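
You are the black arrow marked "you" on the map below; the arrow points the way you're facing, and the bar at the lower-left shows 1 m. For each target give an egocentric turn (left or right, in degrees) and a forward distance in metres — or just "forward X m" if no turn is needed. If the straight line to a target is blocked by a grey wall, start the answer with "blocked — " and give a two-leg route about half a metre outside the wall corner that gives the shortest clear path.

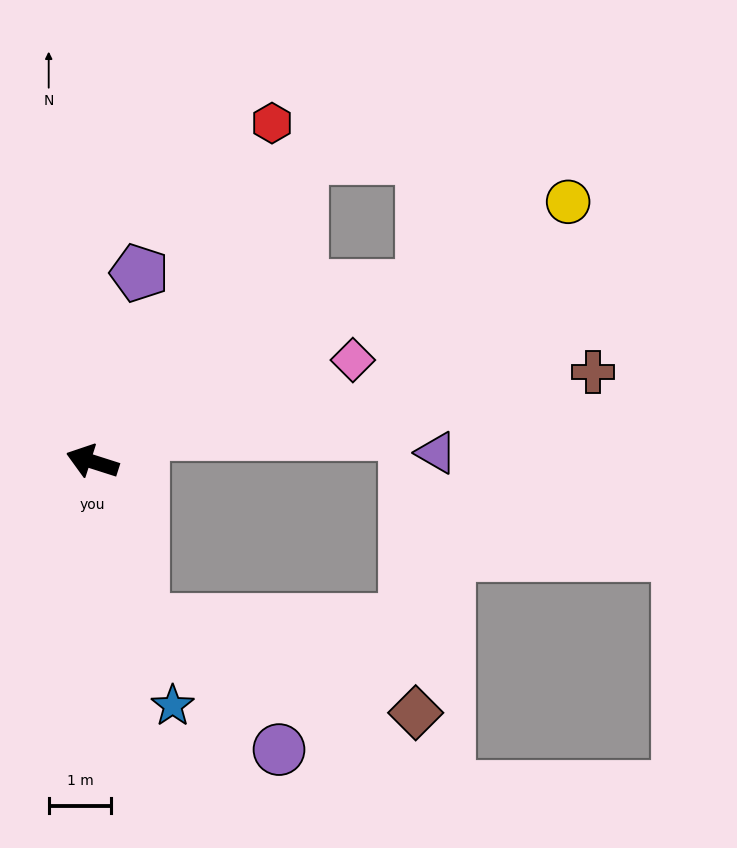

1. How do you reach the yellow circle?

turn right 134°, forward 8.6 m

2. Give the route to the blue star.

turn left 126°, forward 4.1 m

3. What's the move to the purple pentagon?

turn right 86°, forward 3.1 m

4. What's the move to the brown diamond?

blocked — turn left 125°, forward 2.6 m, then turn left 54°, forward 4.6 m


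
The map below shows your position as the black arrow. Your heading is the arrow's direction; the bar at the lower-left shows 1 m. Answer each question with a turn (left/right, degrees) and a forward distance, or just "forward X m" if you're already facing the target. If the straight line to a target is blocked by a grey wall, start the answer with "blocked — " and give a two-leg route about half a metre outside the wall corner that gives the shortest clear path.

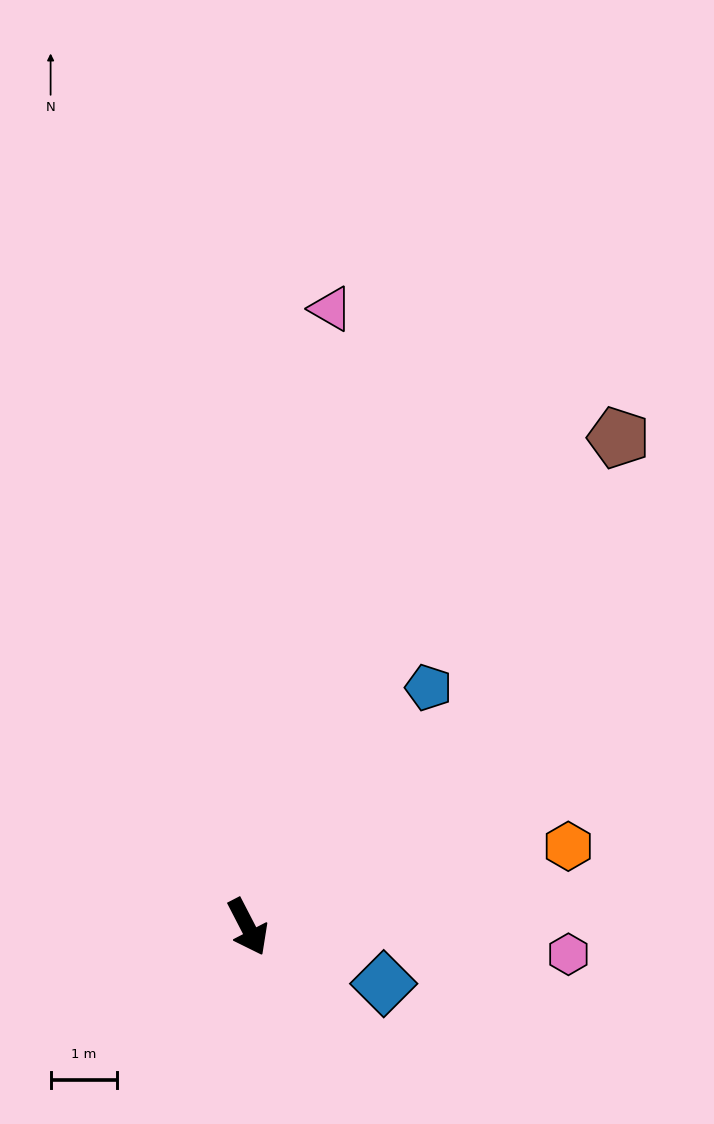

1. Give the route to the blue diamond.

turn left 40°, forward 2.2 m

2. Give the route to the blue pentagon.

turn left 116°, forward 4.5 m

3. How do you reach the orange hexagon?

turn left 77°, forward 4.9 m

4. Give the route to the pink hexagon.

turn left 58°, forward 4.8 m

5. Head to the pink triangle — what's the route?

turn left 145°, forward 9.3 m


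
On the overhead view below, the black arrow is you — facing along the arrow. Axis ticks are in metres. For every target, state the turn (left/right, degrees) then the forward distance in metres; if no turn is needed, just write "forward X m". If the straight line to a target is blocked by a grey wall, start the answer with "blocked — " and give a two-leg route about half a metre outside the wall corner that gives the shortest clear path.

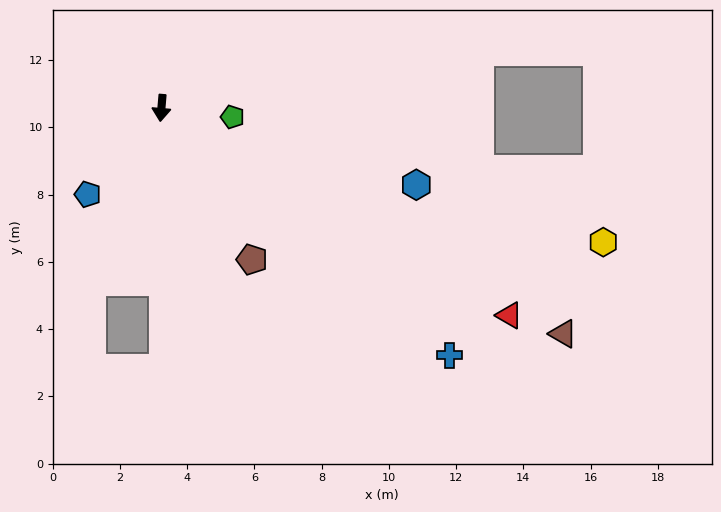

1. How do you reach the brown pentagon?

turn left 36°, forward 5.3 m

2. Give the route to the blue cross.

turn left 54°, forward 11.3 m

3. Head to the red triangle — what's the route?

turn left 64°, forward 12.1 m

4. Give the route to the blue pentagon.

turn right 36°, forward 3.4 m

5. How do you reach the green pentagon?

turn left 88°, forward 2.1 m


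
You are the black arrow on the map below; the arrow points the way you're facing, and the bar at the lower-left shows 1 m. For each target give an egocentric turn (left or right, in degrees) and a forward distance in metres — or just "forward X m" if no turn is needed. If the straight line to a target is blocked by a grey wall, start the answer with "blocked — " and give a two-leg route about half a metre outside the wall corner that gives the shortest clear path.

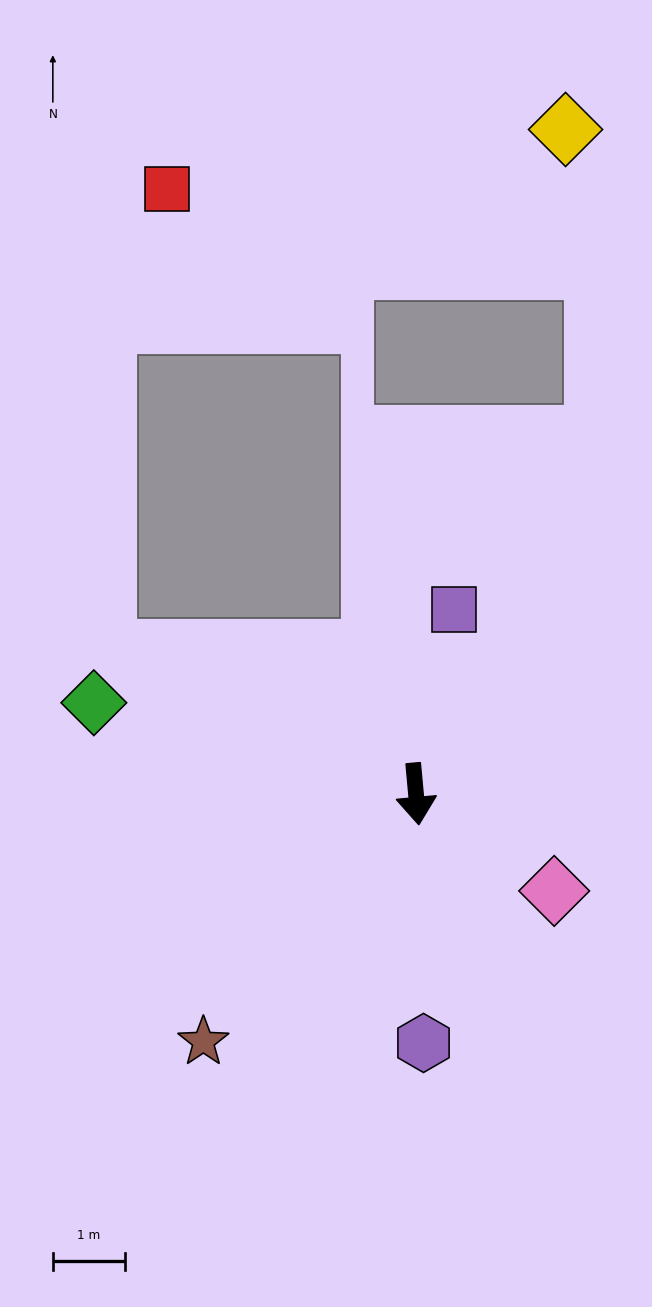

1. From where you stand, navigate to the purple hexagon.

turn right 4°, forward 3.5 m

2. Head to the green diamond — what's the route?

turn right 111°, forward 4.6 m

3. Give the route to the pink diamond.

turn left 50°, forward 2.3 m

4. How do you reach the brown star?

turn right 46°, forward 4.5 m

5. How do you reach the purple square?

turn left 163°, forward 2.6 m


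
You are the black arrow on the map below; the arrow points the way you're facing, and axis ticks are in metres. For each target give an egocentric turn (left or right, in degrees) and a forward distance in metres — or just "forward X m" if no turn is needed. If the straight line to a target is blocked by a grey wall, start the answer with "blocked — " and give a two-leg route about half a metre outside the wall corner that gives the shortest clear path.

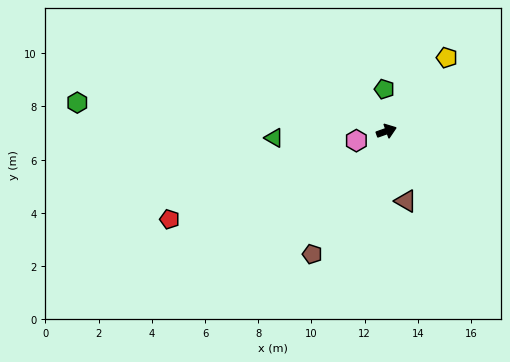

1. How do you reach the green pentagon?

turn left 73°, forward 1.6 m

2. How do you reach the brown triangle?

turn right 94°, forward 2.7 m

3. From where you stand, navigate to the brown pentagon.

turn right 141°, forward 5.4 m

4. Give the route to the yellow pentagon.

turn left 31°, forward 3.6 m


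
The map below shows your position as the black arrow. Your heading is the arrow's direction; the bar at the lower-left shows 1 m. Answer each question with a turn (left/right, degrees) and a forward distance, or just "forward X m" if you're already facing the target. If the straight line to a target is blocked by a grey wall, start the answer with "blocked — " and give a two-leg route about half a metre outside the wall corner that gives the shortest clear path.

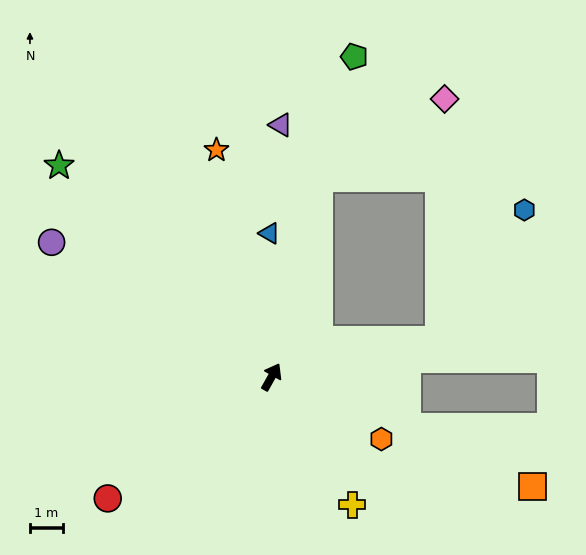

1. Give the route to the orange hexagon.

turn right 90°, forward 3.8 m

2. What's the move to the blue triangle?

turn left 30°, forward 4.3 m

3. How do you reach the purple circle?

turn left 88°, forward 7.8 m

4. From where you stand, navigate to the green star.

turn left 74°, forward 9.1 m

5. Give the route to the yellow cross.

turn right 118°, forward 4.6 m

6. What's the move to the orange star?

turn left 43°, forward 7.1 m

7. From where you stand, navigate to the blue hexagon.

blocked — turn right 48°, forward 5.2 m, then turn left 44°, forward 4.7 m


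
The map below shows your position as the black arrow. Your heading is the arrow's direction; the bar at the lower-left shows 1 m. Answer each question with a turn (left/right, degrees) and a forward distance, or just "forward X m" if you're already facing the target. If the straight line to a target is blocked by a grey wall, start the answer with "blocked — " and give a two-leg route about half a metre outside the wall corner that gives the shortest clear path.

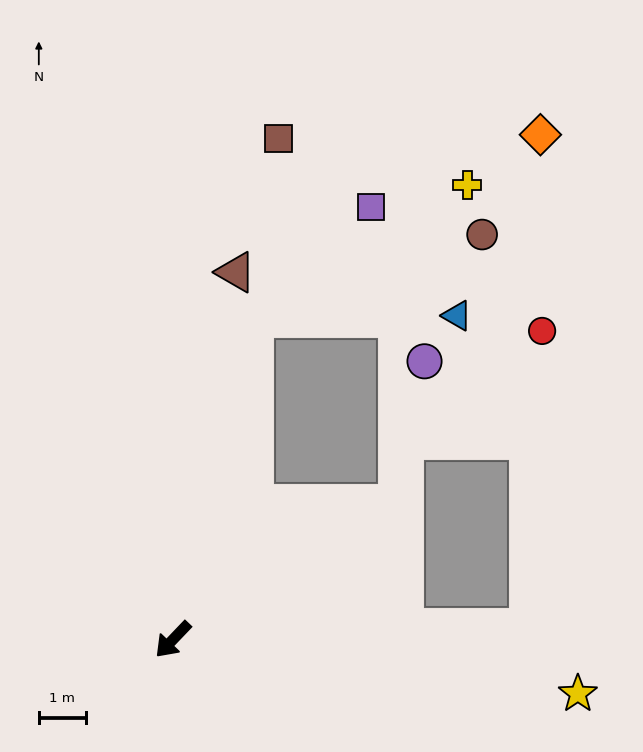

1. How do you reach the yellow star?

turn left 126°, forward 8.7 m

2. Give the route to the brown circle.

blocked — turn right 150°, forward 7.1 m, then turn right 56°, forward 5.2 m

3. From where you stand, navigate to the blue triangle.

blocked — turn right 150°, forward 7.1 m, then turn right 76°, forward 4.3 m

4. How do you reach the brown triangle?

turn right 146°, forward 8.0 m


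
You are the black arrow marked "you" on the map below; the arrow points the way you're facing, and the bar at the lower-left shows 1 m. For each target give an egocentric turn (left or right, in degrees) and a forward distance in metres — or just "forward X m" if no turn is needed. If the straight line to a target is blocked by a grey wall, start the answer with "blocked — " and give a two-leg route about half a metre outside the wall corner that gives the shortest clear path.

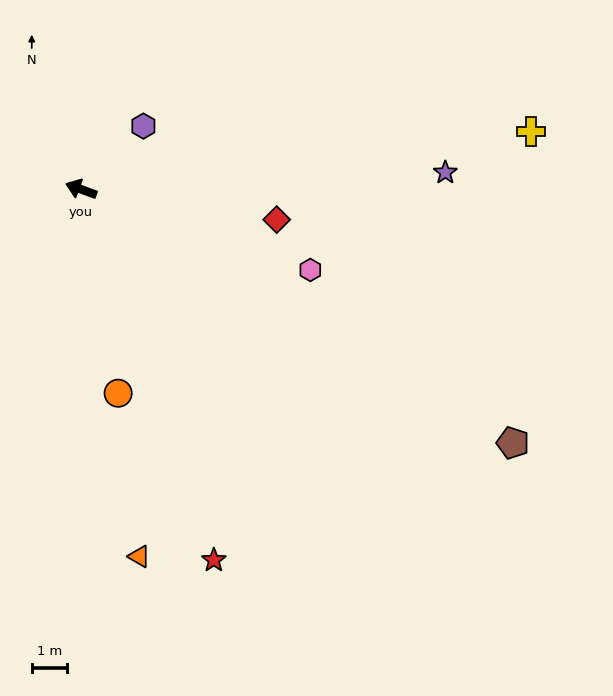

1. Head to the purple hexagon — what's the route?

turn right 114°, forward 2.5 m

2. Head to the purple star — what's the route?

turn right 157°, forward 10.2 m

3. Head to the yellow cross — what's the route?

turn right 153°, forward 12.7 m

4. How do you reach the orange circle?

turn left 120°, forward 5.8 m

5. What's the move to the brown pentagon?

turn left 170°, forward 14.0 m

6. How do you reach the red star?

turn left 130°, forward 11.1 m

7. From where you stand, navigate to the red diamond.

turn right 169°, forward 5.6 m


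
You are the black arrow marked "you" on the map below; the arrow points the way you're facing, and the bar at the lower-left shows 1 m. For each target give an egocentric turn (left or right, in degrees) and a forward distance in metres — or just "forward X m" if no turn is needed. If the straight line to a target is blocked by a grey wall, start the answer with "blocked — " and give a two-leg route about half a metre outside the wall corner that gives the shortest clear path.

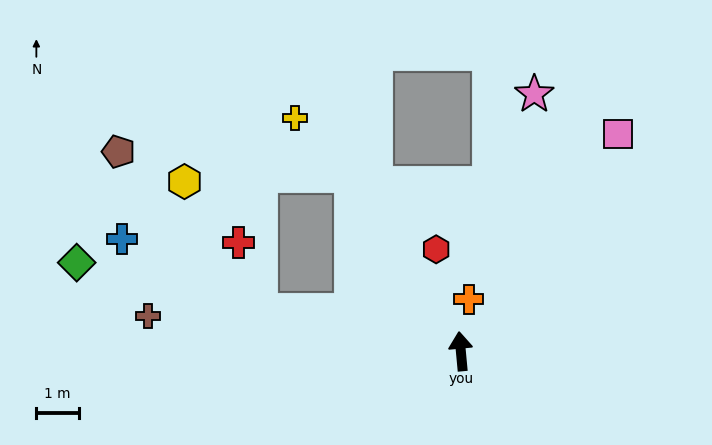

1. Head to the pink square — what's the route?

turn right 41°, forward 6.4 m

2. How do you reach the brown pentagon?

blocked — turn left 73°, forward 4.9 m, then turn right 37°, forward 5.0 m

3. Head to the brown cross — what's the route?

turn left 78°, forward 7.5 m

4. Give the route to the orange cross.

turn right 14°, forward 1.2 m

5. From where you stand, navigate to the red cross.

blocked — turn left 73°, forward 4.9 m, then turn right 61°, forward 1.7 m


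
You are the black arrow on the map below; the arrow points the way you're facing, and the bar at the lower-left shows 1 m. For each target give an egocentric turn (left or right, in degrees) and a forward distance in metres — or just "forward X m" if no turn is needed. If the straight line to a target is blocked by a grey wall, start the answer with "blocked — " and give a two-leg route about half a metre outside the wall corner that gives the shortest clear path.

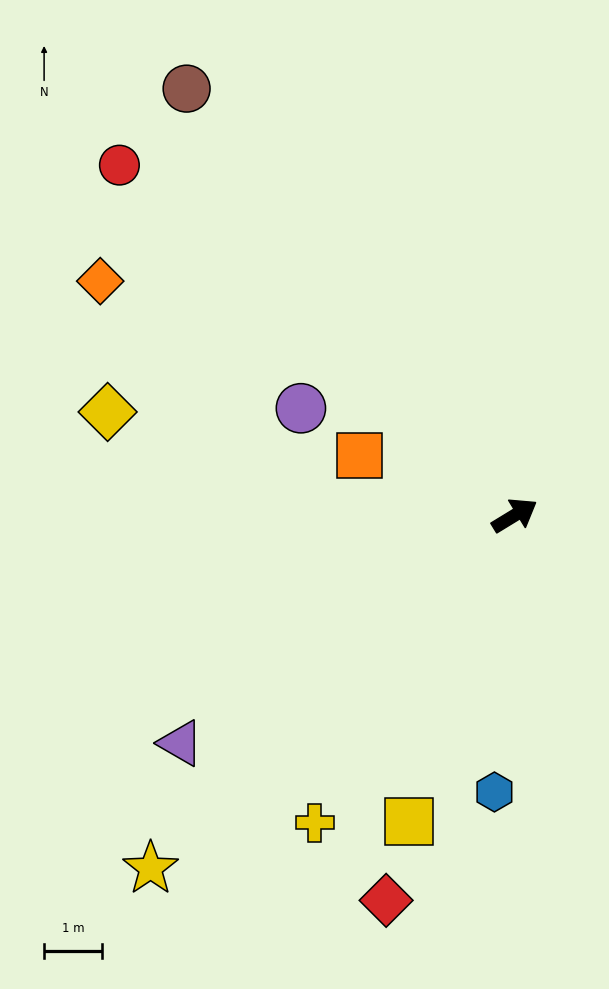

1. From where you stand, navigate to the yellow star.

turn right 167°, forward 8.7 m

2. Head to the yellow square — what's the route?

turn right 140°, forward 5.6 m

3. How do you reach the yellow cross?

turn right 154°, forward 6.3 m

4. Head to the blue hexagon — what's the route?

turn right 126°, forward 4.8 m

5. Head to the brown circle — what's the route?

turn left 96°, forward 9.3 m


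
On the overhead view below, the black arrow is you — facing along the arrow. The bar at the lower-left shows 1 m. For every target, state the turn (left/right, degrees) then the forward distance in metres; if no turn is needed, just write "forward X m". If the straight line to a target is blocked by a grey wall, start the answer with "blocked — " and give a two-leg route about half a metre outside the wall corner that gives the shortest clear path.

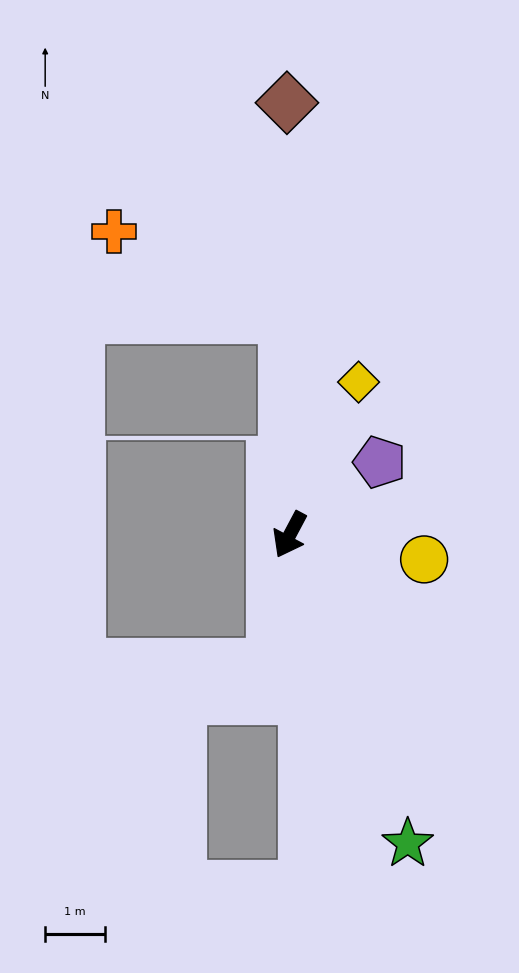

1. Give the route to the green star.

turn left 49°, forward 5.5 m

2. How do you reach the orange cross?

blocked — turn right 150°, forward 3.6 m, then turn left 61°, forward 3.2 m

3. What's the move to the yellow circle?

turn left 108°, forward 2.3 m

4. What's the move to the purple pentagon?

turn left 157°, forward 1.9 m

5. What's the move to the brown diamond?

turn right 152°, forward 7.2 m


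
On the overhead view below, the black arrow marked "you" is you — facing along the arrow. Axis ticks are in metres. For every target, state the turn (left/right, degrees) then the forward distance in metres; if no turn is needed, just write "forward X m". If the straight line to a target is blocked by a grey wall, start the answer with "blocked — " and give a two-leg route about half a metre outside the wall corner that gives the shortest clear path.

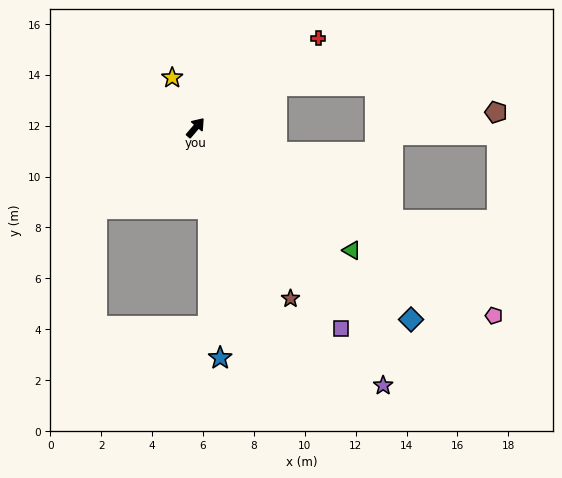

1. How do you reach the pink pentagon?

turn right 82°, forward 13.9 m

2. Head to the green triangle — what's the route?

turn right 88°, forward 7.8 m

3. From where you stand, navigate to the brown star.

turn right 110°, forward 7.7 m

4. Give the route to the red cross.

turn right 13°, forward 6.0 m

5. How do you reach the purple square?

turn right 104°, forward 9.8 m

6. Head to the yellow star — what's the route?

turn left 66°, forward 2.2 m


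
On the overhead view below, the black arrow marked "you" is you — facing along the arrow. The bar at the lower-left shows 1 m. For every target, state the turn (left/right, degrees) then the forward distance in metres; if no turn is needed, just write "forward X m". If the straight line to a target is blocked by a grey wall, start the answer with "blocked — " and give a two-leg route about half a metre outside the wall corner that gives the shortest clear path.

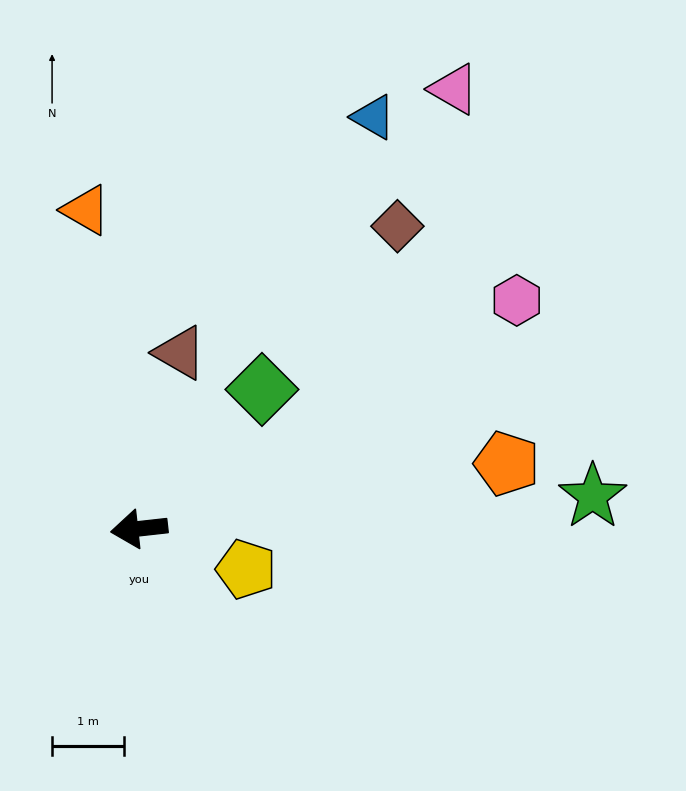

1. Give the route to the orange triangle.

turn right 87°, forward 4.5 m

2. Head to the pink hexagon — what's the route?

turn right 155°, forward 6.2 m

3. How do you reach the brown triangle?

turn right 109°, forward 2.5 m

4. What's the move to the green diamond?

turn right 138°, forward 2.6 m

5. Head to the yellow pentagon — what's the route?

turn left 153°, forward 1.6 m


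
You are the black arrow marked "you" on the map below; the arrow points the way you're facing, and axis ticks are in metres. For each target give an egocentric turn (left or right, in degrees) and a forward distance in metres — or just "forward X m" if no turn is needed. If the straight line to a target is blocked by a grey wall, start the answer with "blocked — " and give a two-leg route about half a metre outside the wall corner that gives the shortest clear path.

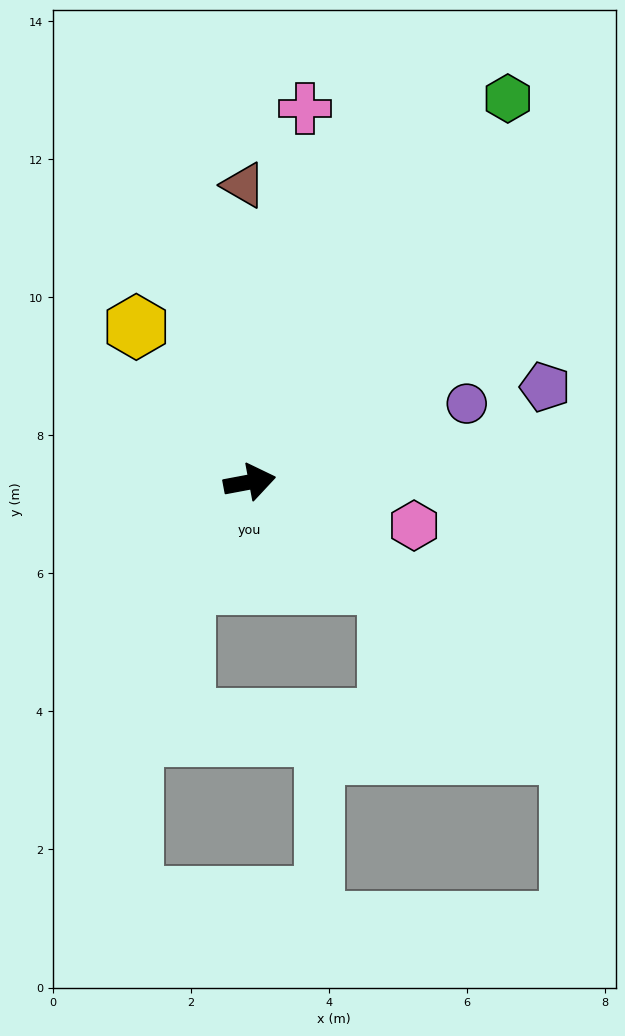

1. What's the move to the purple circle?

turn left 9°, forward 3.3 m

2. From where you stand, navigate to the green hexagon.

turn left 45°, forward 6.7 m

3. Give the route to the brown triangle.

turn left 81°, forward 4.3 m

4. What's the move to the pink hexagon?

turn right 25°, forward 2.5 m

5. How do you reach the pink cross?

turn left 71°, forward 5.5 m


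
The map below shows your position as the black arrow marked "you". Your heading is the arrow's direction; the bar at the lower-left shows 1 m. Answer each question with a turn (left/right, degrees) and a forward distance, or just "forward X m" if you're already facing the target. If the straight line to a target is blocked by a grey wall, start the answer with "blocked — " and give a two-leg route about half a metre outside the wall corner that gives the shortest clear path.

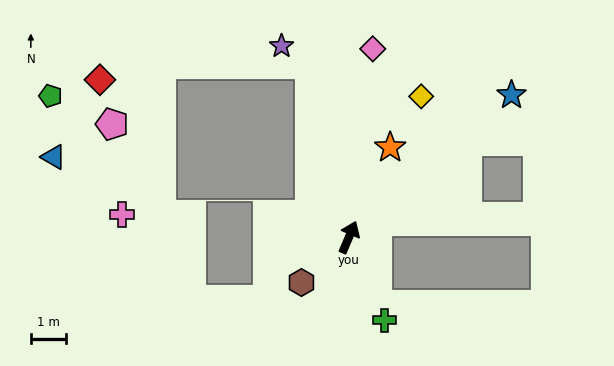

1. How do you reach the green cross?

turn right 134°, forward 2.6 m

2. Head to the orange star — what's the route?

forward 2.8 m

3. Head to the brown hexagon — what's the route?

turn left 157°, forward 1.9 m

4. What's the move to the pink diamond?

turn left 16°, forward 5.4 m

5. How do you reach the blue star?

turn right 26°, forward 6.1 m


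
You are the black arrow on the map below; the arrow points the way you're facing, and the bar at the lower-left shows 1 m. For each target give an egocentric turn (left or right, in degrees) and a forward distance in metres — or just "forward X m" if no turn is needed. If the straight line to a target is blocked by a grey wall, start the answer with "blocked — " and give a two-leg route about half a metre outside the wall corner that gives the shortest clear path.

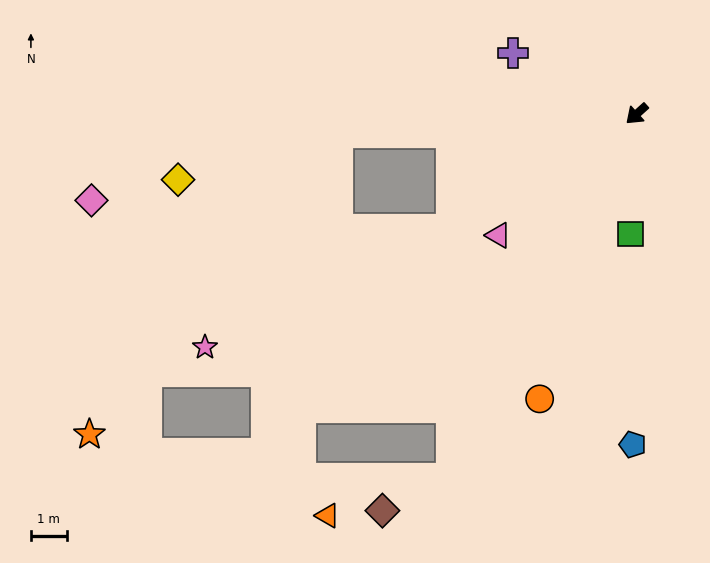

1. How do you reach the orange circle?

turn left 29°, forward 8.4 m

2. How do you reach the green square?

turn left 45°, forward 3.4 m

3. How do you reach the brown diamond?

blocked — turn left 21°, forward 11.5 m, then turn right 38°, forward 2.1 m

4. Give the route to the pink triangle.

forward 5.2 m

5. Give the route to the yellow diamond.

blocked — turn right 38°, forward 8.4 m, then turn left 12°, forward 4.7 m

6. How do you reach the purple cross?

turn right 68°, forward 3.9 m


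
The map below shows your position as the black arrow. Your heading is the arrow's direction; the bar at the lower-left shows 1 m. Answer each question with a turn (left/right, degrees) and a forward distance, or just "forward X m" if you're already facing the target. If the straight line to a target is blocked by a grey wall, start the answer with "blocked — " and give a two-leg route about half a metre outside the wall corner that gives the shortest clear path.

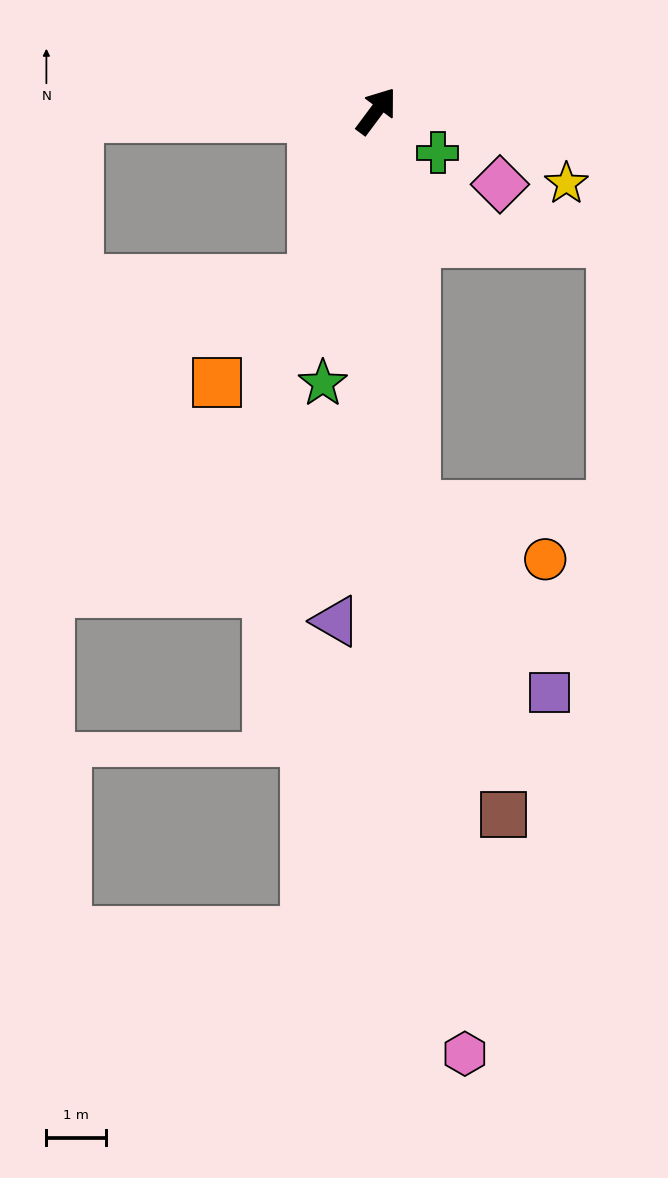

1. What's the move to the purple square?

blocked — turn right 138°, forward 6.7 m, then turn left 30°, forward 3.9 m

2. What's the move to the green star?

turn right 154°, forward 4.7 m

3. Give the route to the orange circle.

blocked — turn right 138°, forward 6.7 m, then turn left 62°, forward 2.4 m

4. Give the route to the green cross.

turn right 87°, forward 1.2 m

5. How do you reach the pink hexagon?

turn right 138°, forward 15.9 m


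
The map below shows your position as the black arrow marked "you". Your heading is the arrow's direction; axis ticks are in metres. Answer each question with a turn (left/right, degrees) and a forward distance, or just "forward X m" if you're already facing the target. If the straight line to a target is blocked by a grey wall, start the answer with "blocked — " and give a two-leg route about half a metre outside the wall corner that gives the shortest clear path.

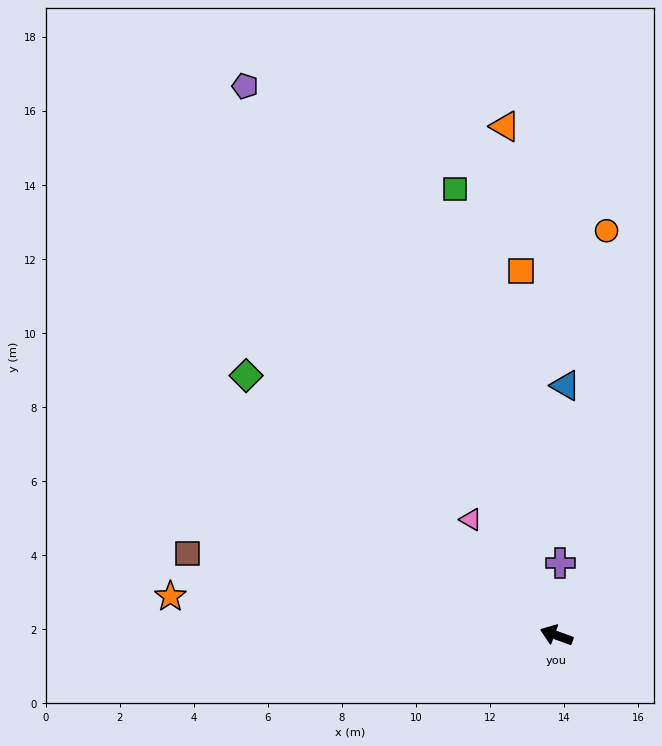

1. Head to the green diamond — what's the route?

turn right 20°, forward 10.9 m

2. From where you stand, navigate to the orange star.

turn left 14°, forward 10.5 m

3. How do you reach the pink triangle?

turn right 33°, forward 3.9 m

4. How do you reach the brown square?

turn left 8°, forward 10.2 m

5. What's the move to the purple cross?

turn right 73°, forward 2.0 m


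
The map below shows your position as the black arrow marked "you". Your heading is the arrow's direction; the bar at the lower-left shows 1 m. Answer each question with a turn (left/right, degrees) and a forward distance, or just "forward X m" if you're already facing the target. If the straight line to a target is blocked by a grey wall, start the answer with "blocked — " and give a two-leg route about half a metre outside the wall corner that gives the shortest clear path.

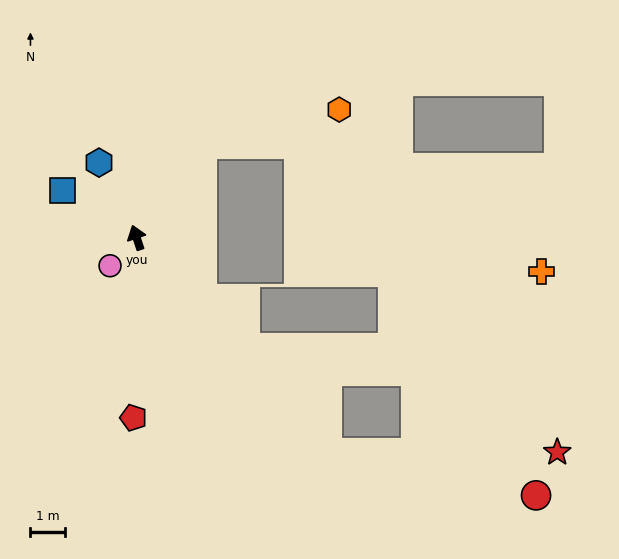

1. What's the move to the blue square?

turn left 39°, forward 2.5 m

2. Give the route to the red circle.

blocked — turn right 157°, forward 8.3 m, then turn left 37°, forward 6.2 m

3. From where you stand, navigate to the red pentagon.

turn left 161°, forward 5.2 m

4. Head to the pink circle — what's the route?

turn left 118°, forward 1.1 m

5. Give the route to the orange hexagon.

blocked — turn right 54°, forward 3.3 m, then turn right 40°, forward 4.1 m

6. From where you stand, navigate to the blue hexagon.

turn left 8°, forward 2.4 m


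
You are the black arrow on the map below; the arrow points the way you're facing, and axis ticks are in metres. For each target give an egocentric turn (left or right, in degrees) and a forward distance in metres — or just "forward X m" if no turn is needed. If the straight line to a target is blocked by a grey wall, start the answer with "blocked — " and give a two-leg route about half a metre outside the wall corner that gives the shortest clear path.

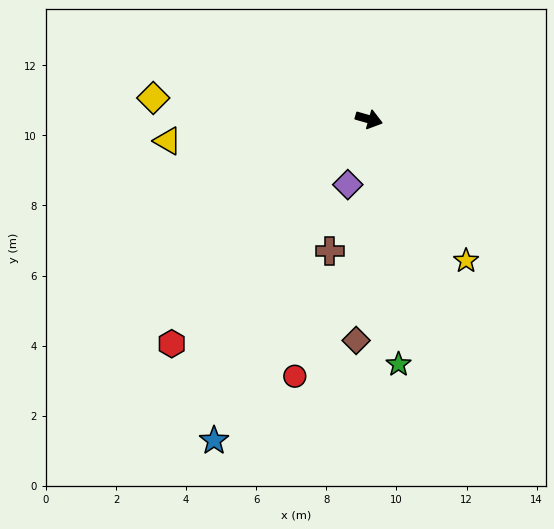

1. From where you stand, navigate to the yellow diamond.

turn right 170°, forward 6.2 m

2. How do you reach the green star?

turn right 67°, forward 7.0 m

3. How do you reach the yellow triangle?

turn right 158°, forward 5.8 m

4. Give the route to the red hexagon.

turn right 115°, forward 8.5 m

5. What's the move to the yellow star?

turn right 40°, forward 4.9 m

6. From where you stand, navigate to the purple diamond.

turn right 92°, forward 2.0 m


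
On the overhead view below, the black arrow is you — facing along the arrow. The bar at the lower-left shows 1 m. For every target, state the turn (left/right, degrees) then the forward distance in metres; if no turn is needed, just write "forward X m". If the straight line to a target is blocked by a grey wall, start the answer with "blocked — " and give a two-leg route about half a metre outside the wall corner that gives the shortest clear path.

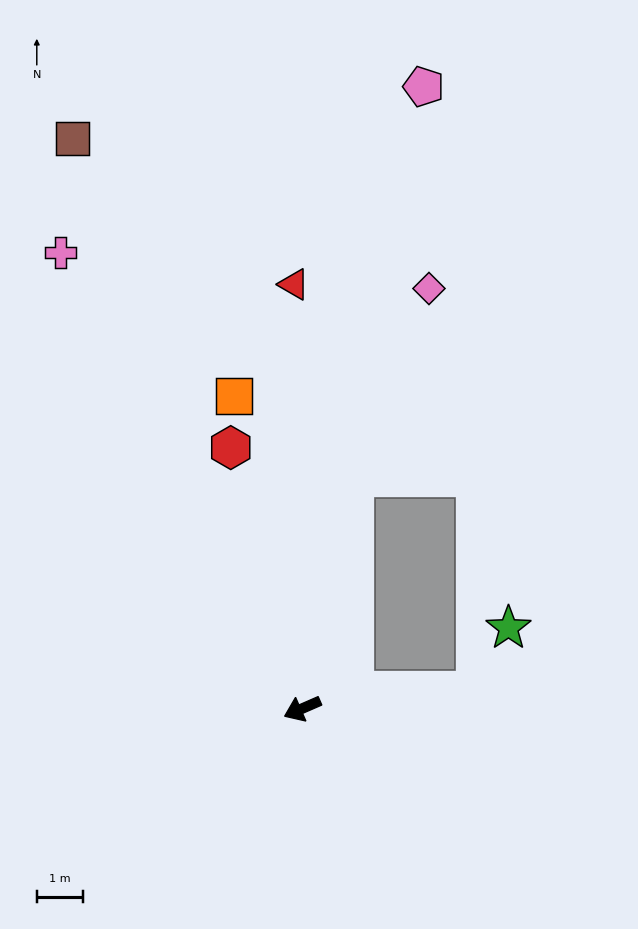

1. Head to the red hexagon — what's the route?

turn right 98°, forward 5.8 m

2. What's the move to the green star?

blocked — turn left 162°, forward 3.8 m, then turn left 57°, forward 1.5 m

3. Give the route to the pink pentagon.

turn right 125°, forward 13.7 m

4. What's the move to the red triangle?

turn right 112°, forward 9.2 m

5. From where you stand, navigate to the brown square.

turn right 92°, forward 13.3 m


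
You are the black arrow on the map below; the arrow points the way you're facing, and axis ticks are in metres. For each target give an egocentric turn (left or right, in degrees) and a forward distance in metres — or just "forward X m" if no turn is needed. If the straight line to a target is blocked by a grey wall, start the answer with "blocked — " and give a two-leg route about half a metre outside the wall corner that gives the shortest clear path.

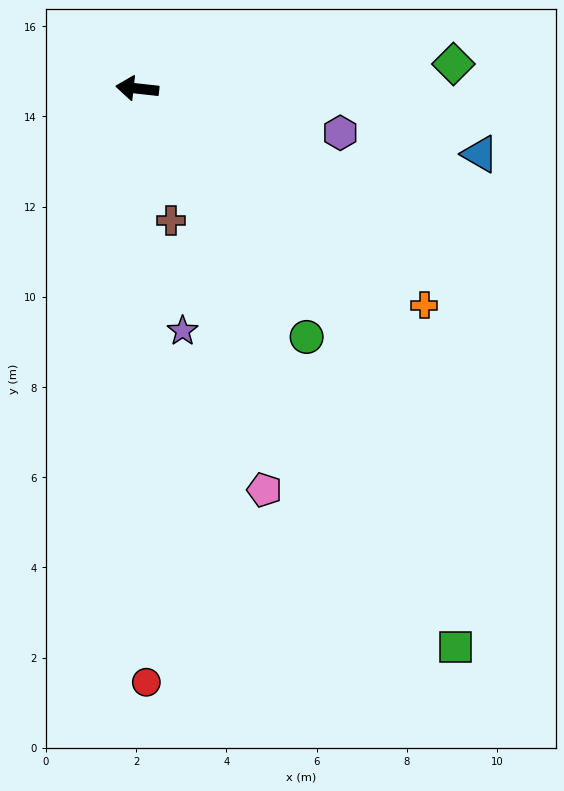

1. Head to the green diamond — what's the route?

turn right 169°, forward 7.0 m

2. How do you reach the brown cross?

turn left 111°, forward 3.0 m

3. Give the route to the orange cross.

turn left 149°, forward 8.0 m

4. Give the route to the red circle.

turn left 97°, forward 13.2 m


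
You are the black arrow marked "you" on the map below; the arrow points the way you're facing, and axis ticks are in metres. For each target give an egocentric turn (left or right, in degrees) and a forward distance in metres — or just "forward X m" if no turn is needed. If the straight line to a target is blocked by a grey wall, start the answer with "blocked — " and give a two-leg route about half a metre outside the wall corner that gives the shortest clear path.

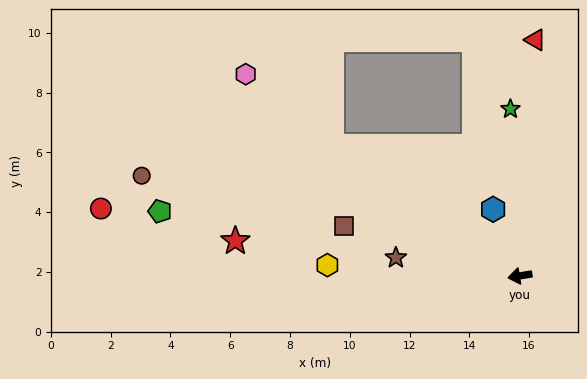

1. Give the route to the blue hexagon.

turn right 77°, forward 2.4 m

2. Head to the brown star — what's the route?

turn right 18°, forward 4.2 m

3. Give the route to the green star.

turn right 96°, forward 5.6 m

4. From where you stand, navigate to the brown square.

turn right 25°, forward 6.1 m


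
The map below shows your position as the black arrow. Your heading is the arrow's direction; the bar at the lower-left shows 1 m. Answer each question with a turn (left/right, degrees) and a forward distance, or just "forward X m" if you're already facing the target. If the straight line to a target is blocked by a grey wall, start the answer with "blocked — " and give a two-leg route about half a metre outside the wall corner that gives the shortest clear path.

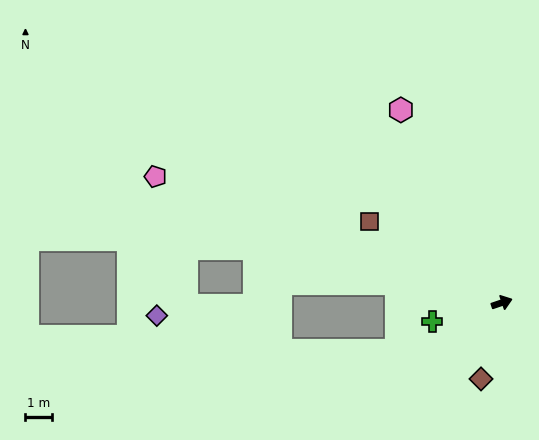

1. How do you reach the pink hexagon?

turn left 99°, forward 8.2 m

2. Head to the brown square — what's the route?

turn left 130°, forward 5.8 m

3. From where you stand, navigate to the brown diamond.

turn right 124°, forward 3.0 m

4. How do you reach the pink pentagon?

turn left 141°, forward 13.9 m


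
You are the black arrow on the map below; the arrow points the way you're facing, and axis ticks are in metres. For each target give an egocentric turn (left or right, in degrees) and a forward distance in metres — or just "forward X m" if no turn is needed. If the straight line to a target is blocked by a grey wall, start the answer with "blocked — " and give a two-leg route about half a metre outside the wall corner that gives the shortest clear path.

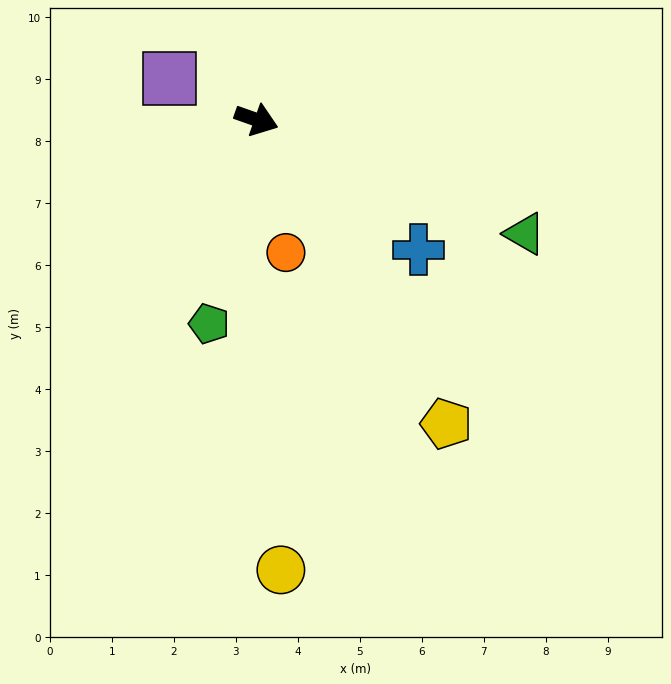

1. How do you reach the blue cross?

turn right 19°, forward 3.3 m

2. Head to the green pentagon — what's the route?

turn right 84°, forward 3.4 m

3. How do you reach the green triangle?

turn right 4°, forward 4.7 m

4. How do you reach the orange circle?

turn right 58°, forward 2.2 m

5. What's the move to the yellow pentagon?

turn right 39°, forward 5.8 m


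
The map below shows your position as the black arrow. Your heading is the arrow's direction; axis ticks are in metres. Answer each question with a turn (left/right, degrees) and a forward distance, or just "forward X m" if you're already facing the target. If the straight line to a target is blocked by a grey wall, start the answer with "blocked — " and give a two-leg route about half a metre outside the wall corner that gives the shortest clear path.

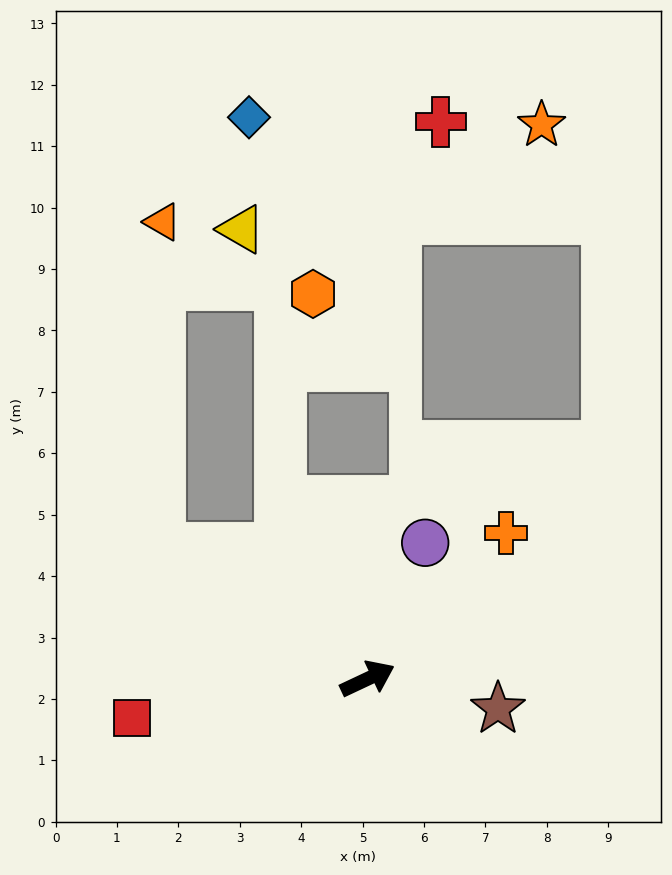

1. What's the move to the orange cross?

turn left 21°, forward 3.3 m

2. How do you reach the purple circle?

turn left 42°, forward 2.4 m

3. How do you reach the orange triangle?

blocked — turn left 123°, forward 4.0 m, then turn right 59°, forward 5.3 m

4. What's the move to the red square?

turn left 164°, forward 3.9 m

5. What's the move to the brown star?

turn right 38°, forward 2.2 m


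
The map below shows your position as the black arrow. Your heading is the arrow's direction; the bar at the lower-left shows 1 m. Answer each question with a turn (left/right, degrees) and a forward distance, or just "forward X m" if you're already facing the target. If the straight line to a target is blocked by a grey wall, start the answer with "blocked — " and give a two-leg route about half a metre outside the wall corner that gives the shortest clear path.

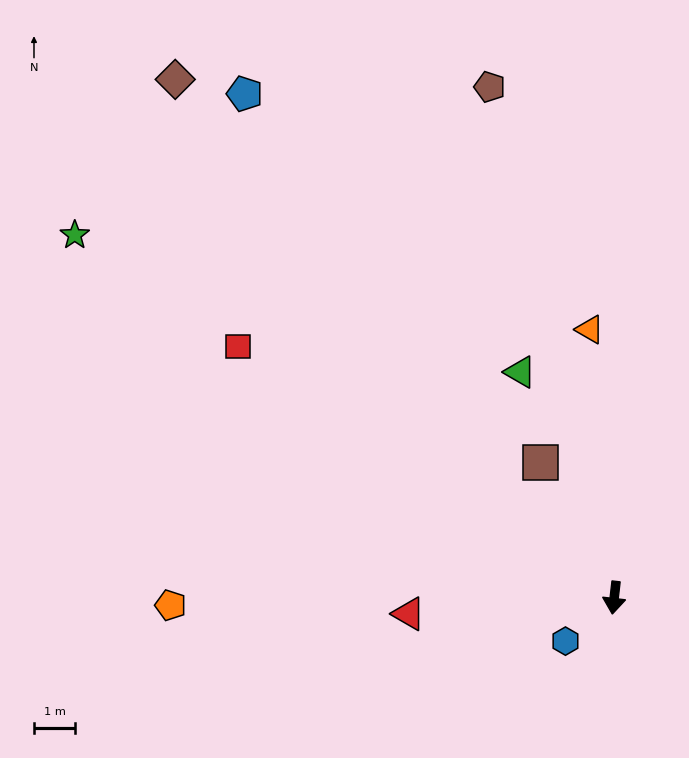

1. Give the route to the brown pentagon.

turn right 160°, forward 12.7 m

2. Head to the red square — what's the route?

turn right 117°, forward 10.9 m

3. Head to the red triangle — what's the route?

turn right 79°, forward 5.0 m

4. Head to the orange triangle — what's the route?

turn right 168°, forward 6.5 m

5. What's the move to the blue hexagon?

turn right 42°, forward 1.6 m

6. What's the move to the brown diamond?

turn right 133°, forward 16.4 m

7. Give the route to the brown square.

turn right 145°, forward 3.7 m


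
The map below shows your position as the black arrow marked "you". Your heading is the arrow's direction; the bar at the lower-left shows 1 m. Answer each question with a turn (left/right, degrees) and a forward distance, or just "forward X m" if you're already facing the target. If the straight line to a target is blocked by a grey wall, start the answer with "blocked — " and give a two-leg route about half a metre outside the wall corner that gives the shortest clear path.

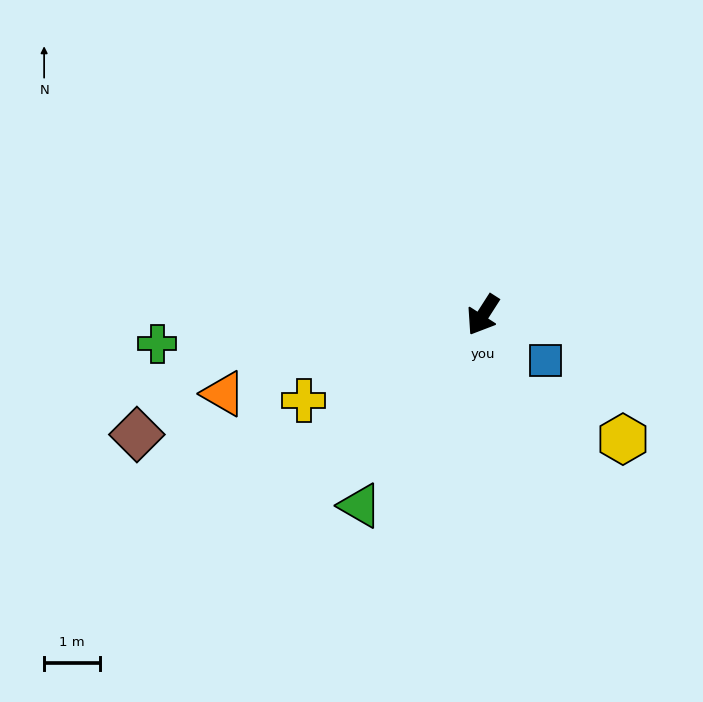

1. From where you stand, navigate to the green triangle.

forward 4.1 m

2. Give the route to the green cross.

turn right 52°, forward 5.8 m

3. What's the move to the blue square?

turn left 87°, forward 1.4 m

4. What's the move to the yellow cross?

turn right 32°, forward 3.5 m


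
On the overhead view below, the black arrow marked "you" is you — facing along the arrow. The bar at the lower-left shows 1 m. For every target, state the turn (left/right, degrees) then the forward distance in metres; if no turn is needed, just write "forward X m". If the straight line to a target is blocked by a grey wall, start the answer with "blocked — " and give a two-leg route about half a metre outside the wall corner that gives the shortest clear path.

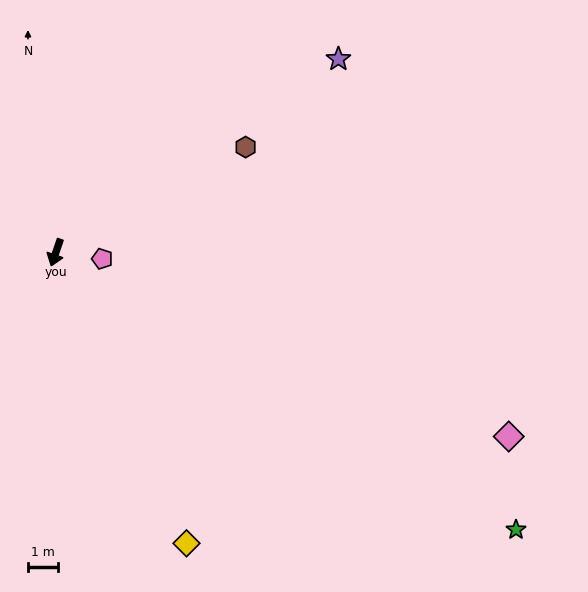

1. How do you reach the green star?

turn left 78°, forward 17.9 m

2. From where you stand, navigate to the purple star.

turn left 143°, forward 11.4 m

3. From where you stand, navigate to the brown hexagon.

turn left 138°, forward 7.2 m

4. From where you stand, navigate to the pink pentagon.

turn left 101°, forward 1.6 m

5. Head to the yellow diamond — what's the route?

turn left 43°, forward 10.6 m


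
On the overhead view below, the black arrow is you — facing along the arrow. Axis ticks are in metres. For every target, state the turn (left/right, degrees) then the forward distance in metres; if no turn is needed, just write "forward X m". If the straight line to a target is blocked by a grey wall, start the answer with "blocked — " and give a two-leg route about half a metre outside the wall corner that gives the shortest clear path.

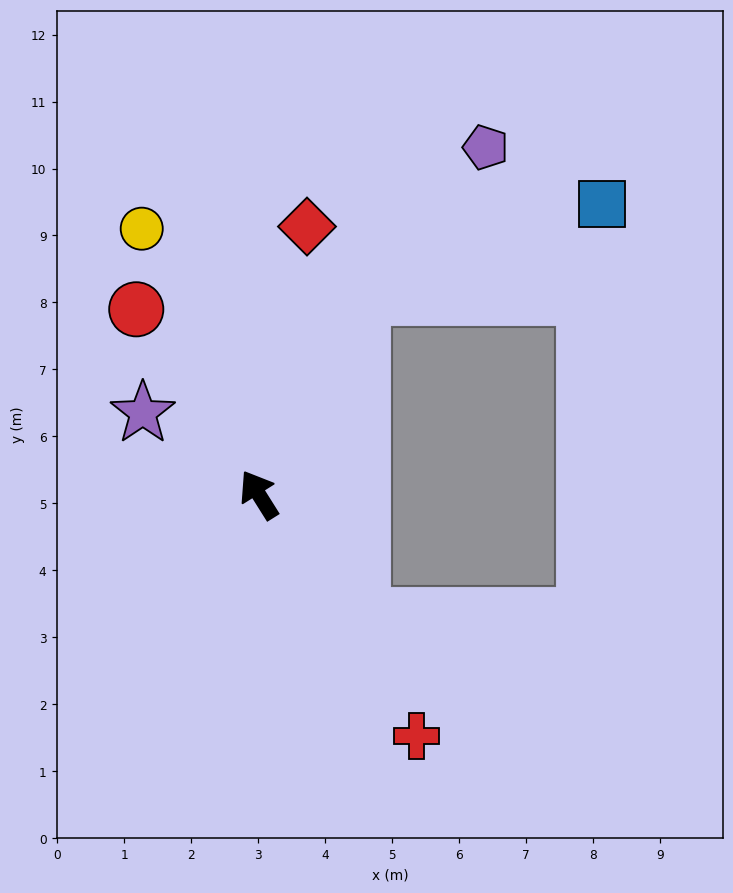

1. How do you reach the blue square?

blocked — turn right 60°, forward 3.3 m, then turn right 41°, forward 3.9 m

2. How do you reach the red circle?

forward 3.3 m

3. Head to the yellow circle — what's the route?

turn right 8°, forward 4.3 m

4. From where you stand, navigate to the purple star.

turn left 23°, forward 2.1 m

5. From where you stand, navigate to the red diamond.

turn right 42°, forward 4.1 m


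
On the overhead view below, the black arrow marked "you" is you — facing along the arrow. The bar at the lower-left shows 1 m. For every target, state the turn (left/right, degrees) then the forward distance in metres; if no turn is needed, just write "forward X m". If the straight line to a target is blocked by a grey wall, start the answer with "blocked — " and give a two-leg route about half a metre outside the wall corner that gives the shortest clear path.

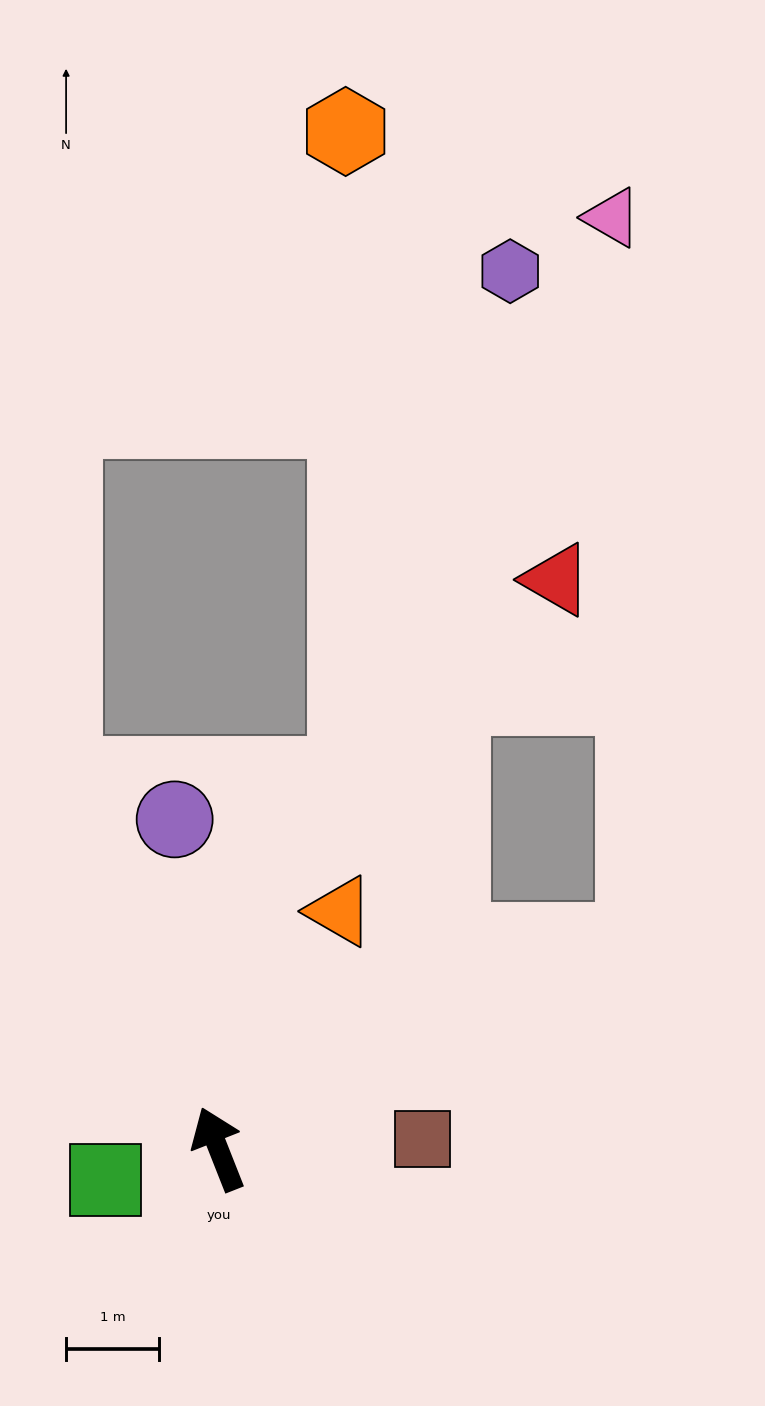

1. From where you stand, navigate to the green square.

turn left 84°, forward 1.3 m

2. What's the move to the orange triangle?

turn right 49°, forward 2.9 m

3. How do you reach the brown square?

turn right 109°, forward 2.2 m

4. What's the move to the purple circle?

turn right 14°, forward 3.6 m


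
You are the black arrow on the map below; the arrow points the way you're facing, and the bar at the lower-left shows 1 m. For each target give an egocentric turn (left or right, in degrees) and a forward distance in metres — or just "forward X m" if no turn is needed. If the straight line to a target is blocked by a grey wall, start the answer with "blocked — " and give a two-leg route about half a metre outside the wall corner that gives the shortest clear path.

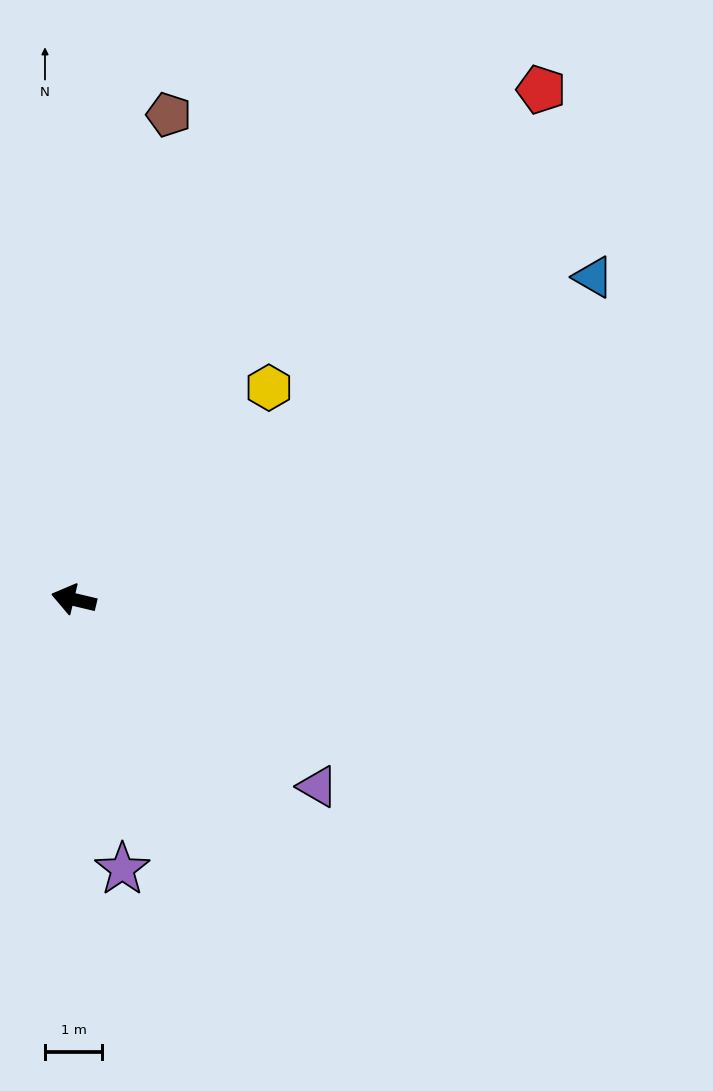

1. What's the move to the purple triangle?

turn left 156°, forward 5.4 m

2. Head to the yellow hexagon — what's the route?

turn right 119°, forward 5.0 m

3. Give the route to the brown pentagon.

turn right 88°, forward 8.7 m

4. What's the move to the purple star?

turn left 114°, forward 4.8 m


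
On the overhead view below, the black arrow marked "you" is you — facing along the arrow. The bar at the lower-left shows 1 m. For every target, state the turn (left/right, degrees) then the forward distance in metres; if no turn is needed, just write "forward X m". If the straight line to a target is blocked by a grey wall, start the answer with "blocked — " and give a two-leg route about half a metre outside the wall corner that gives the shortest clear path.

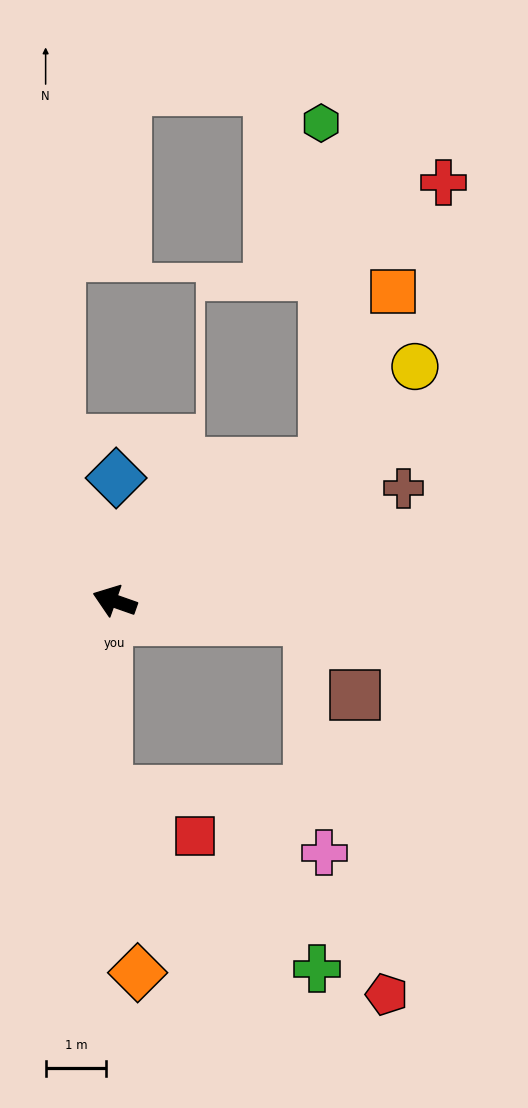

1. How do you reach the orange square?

blocked — turn right 127°, forward 4.1 m, then turn left 35°, forward 3.1 m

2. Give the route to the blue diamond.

turn right 71°, forward 2.0 m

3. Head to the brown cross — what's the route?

turn right 139°, forward 5.1 m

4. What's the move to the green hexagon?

blocked — turn right 127°, forward 4.1 m, then turn left 57°, forward 5.6 m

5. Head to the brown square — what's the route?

blocked — turn right 166°, forward 3.2 m, then turn right 53°, forward 1.4 m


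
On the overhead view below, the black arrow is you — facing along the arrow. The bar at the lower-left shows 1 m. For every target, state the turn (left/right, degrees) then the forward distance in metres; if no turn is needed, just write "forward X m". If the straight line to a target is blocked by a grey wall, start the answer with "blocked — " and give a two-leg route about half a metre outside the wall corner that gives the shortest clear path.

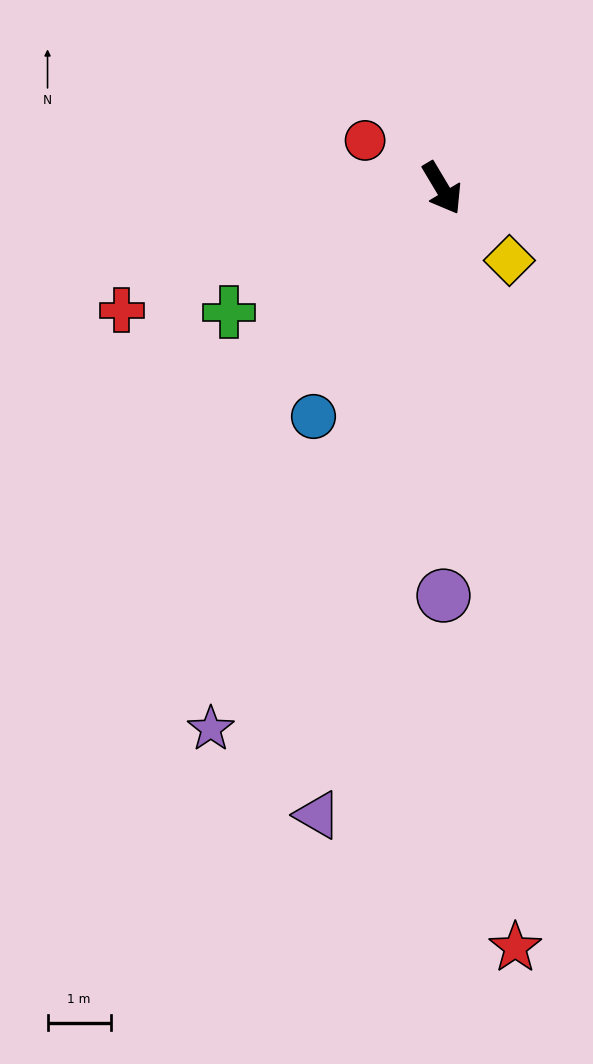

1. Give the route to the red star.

turn right 25°, forward 12.1 m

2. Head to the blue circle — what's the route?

turn right 60°, forward 4.2 m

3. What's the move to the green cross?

turn right 91°, forward 3.9 m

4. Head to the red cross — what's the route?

turn right 100°, forward 5.4 m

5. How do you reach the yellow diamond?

turn left 12°, forward 1.6 m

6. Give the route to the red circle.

turn right 153°, forward 1.4 m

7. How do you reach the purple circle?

turn right 31°, forward 6.5 m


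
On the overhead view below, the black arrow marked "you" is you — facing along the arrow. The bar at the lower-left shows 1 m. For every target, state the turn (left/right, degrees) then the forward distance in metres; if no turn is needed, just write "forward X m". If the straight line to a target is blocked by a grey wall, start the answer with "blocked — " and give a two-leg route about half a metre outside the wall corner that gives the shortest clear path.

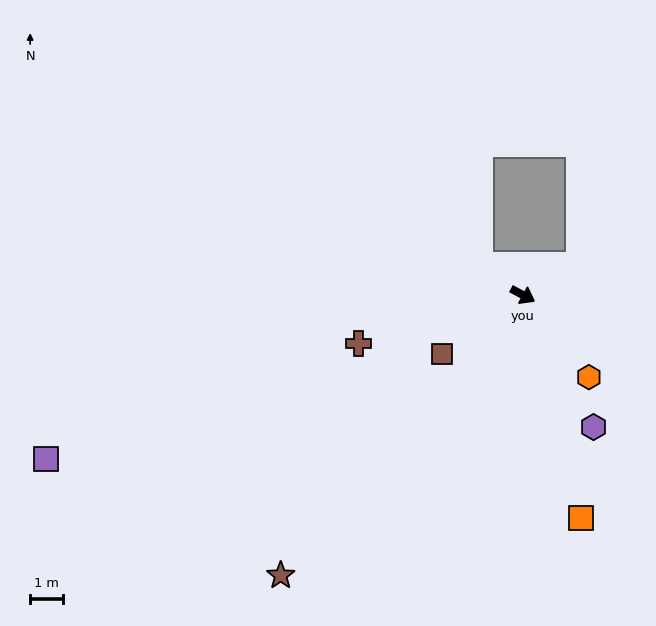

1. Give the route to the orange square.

turn right 47°, forward 7.0 m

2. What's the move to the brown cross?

turn right 135°, forward 5.2 m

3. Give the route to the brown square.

turn right 115°, forward 3.0 m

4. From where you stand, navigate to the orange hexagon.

turn right 23°, forward 3.2 m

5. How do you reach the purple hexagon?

turn right 33°, forward 4.5 m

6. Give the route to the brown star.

turn right 102°, forward 11.2 m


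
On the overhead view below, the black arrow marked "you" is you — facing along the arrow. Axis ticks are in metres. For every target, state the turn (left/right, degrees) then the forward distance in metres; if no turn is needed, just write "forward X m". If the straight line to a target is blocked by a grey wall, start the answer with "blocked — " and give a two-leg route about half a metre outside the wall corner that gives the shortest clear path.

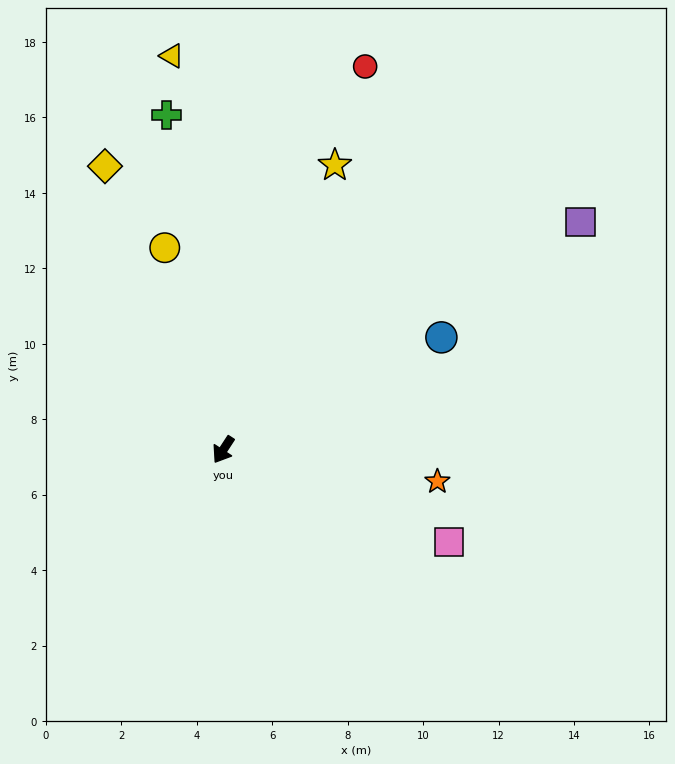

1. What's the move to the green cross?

turn right 137°, forward 9.0 m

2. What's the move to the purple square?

turn left 156°, forward 11.2 m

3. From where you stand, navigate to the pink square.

turn left 101°, forward 6.5 m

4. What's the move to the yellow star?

turn right 168°, forward 8.1 m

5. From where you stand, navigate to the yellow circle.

turn right 131°, forward 5.6 m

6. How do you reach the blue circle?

turn left 150°, forward 6.5 m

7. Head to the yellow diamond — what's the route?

turn right 124°, forward 8.1 m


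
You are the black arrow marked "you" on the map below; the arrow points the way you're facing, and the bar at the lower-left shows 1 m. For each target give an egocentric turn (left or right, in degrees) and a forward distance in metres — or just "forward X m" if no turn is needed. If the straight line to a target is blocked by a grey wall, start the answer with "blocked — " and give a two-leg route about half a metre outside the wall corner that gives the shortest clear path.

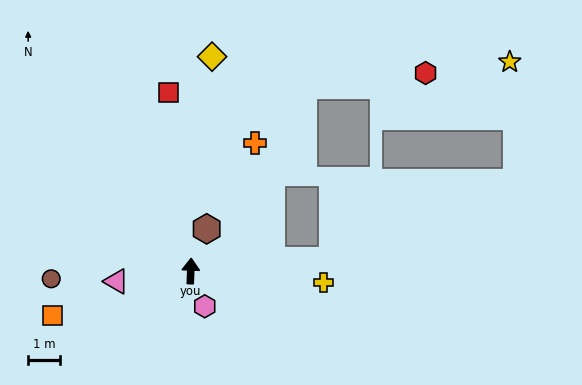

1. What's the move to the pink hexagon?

turn right 156°, forward 1.2 m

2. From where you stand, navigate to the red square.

turn left 9°, forward 5.7 m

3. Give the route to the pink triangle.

turn left 100°, forward 2.4 m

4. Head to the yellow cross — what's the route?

turn right 93°, forward 4.2 m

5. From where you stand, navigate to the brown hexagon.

turn right 19°, forward 1.4 m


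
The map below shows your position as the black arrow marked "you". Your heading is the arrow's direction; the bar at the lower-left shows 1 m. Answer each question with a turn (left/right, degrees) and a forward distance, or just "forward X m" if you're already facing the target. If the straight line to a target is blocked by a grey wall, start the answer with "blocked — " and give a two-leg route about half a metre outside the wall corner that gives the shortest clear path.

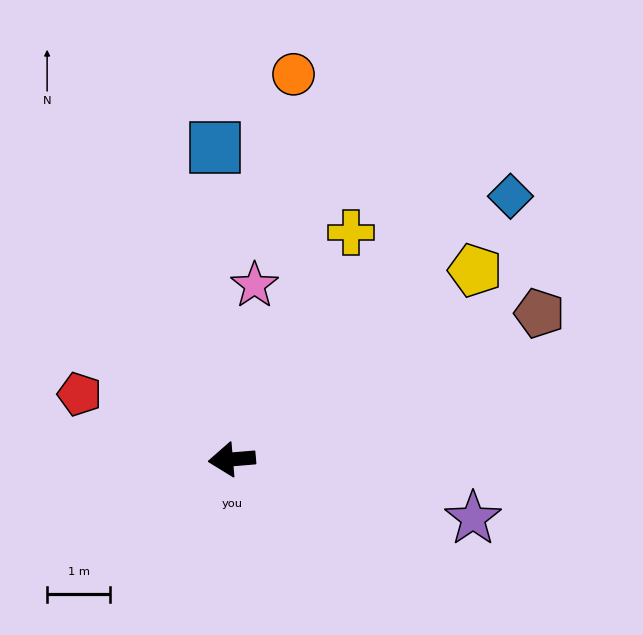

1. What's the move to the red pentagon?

turn right 28°, forward 2.6 m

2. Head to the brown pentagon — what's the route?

turn right 159°, forward 5.4 m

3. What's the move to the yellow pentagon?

turn right 147°, forward 4.9 m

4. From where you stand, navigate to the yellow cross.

turn right 123°, forward 4.0 m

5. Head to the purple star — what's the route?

turn left 161°, forward 3.9 m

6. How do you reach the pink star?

turn right 102°, forward 2.8 m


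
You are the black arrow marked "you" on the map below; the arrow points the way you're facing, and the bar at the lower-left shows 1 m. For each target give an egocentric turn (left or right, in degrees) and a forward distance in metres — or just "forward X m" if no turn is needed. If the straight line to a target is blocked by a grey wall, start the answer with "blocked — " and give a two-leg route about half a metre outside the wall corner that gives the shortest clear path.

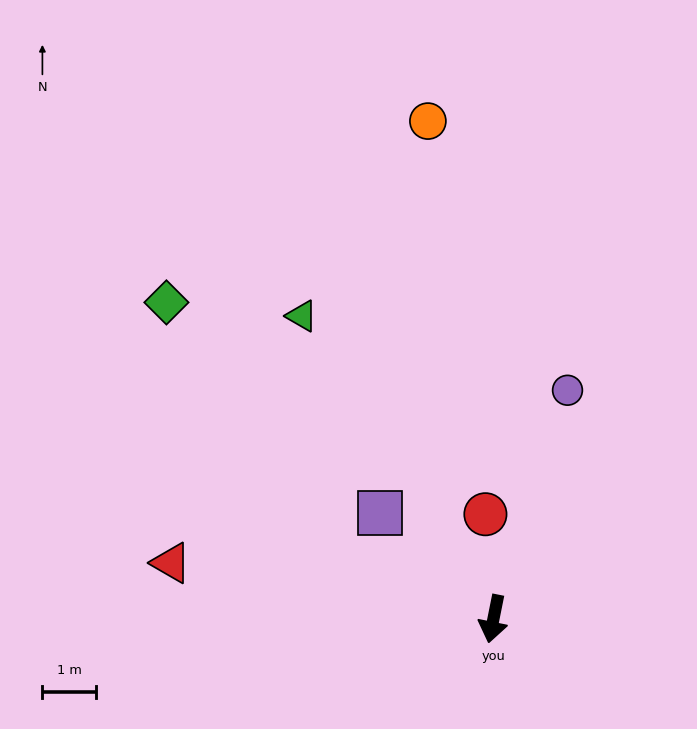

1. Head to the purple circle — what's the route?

turn left 173°, forward 4.5 m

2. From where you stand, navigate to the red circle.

turn right 164°, forward 2.0 m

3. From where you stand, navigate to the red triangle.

turn right 89°, forward 6.1 m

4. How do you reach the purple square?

turn right 122°, forward 2.9 m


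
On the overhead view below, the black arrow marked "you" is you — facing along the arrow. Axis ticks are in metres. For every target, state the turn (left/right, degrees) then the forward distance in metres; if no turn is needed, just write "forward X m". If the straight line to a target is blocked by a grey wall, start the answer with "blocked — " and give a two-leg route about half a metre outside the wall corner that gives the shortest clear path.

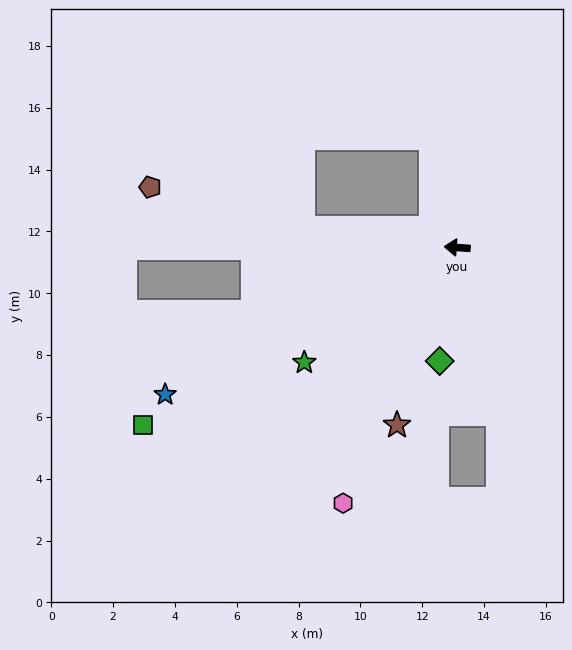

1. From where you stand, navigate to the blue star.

turn left 31°, forward 10.6 m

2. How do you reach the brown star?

turn left 75°, forward 6.1 m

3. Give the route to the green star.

turn left 41°, forward 6.2 m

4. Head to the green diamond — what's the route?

turn left 85°, forward 3.7 m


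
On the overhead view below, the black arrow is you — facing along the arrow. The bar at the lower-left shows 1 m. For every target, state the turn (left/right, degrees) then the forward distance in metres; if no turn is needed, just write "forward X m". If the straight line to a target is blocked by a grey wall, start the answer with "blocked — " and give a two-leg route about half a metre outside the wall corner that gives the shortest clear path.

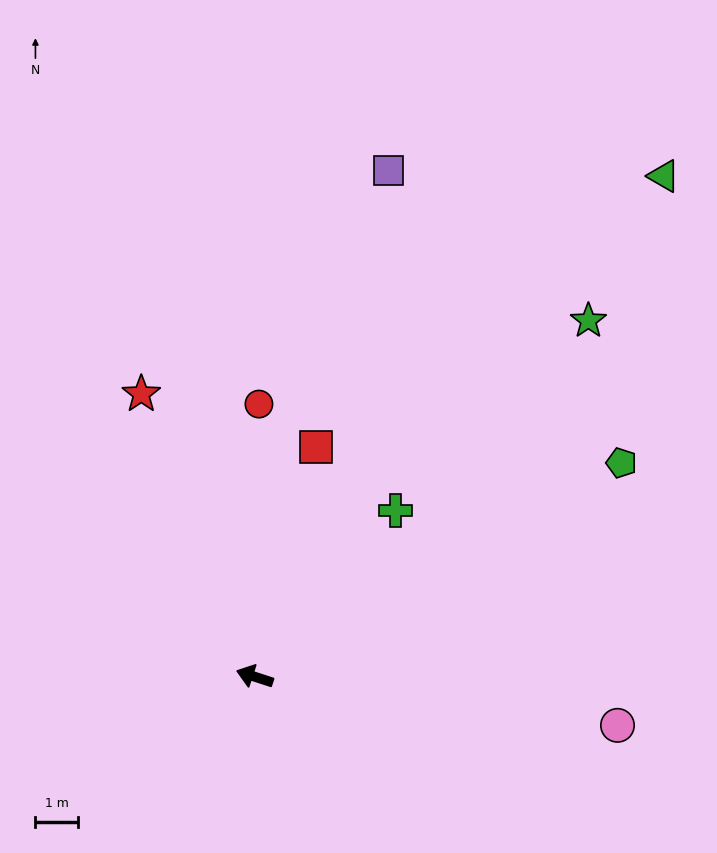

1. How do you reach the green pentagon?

turn right 132°, forward 10.0 m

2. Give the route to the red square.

turn right 87°, forward 5.6 m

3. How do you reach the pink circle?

turn right 170°, forward 8.6 m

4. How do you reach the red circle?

turn right 73°, forward 6.4 m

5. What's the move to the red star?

turn right 50°, forward 7.2 m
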